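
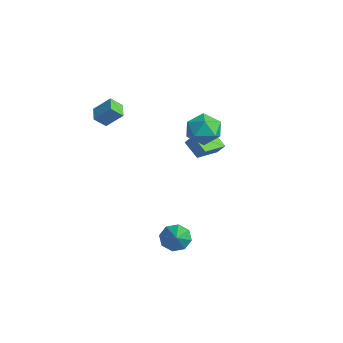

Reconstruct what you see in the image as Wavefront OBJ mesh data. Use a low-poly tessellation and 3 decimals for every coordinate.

v -0.831 1.392 -0.385
v -1.916 1.164 0.367
v -1.471 3.066 -0.8
v -2.556 2.838 -0.048
v -0.444 1.702 0.268
v -1.529 1.474 1.02
v -1.084 3.376 -0.147
v -2.169 3.148 0.605
v 2.174 -1.619 -4.359
v 2.579 -2.025 -5.092
v 3.726 -2.381 -3.081
v 2.814 -1.362 -4.983
v 2.675 -0.85 -4.509
v 2.242 -0.788 -3.947
v 1.77 -1.213 -3.627
v 1.534 -1.876 -3.736
v 1.673 -2.388 -4.21
v 2.106 -2.45 -4.772
v 1.688 1.456 2.87
v 2.371 0.767 3.5
v 0.189 0.493 3.44
v 0.872 -0.196 4.07
v 0.724 0.909 4.377
v 1.651 1.505 4.025
v 0.909 -0.245 2.915
v 1.836 0.351 2.563
v 1.89 -0.284 3.528
v 1.775 0.429 4.431
v 0.785 0.831 2.509
v 0.67 1.544 3.412
v -4.338 -3.463 3.231
v -3.741 -2.652 4.189
v -4.181 -2.775 2.551
v -3.584 -1.964 3.509
v -3.396 -3.896 3.011
v -2.799 -3.085 3.969
v -3.239 -3.208 2.331
v -2.642 -2.397 3.289
f 2 4 1
f 5 2 1
f 1 4 3
f 3 5 1
f 2 8 4
f 6 2 5
f 6 8 2
f 4 8 3
f 7 5 3
f 3 8 7
f 7 6 5
f 8 6 7
f 10 9 12
f 10 12 11
f 12 9 13
f 12 13 11
f 13 9 14
f 13 14 11
f 14 9 15
f 14 15 11
f 15 9 16
f 15 16 11
f 16 9 17
f 16 17 11
f 17 9 18
f 17 18 11
f 18 9 10
f 18 10 11
f 19 30 24
f 19 24 20
f 19 20 26
f 19 26 29
f 19 29 30
f 20 24 28
f 24 30 23
f 30 29 21
f 29 26 25
f 26 20 27
f 22 28 23
f 22 23 21
f 22 21 25
f 22 25 27
f 22 27 28
f 23 28 24
f 21 23 30
f 25 21 29
f 27 25 26
f 28 27 20
f 32 34 31
f 35 32 31
f 31 34 33
f 33 35 31
f 32 38 34
f 36 32 35
f 36 38 32
f 34 38 33
f 37 35 33
f 33 38 37
f 37 36 35
f 38 36 37



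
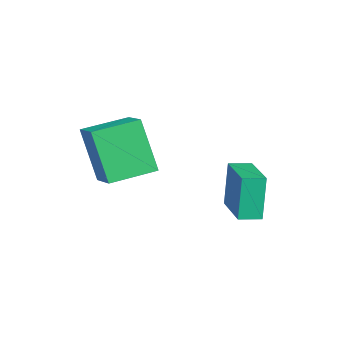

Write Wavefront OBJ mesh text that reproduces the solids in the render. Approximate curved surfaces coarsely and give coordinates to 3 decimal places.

v 2.484 -0.208 2.208
v 2.179 -0.92 4.17
v 3.358 0.58 2.629
v 3.053 -0.132 4.592
v 3.647 -1.368 1.968
v 3.342 -2.08 3.931
v 4.521 -0.58 2.39
v 4.216 -1.292 4.352
v -0.071 1.479 -0.374
v -0.347 1.498 1.365
v -0.519 2.149 -0.452
v -0.795 2.169 1.286
v 1.435 2.511 -0.146
v 1.159 2.531 1.592
v 0.987 3.182 -0.225
v 0.711 3.201 1.514
f 2 4 1
f 5 2 1
f 1 4 3
f 3 5 1
f 2 8 4
f 6 2 5
f 6 8 2
f 4 8 3
f 7 5 3
f 3 8 7
f 7 6 5
f 8 6 7
f 10 12 9
f 13 10 9
f 9 12 11
f 11 13 9
f 10 16 12
f 14 10 13
f 14 16 10
f 12 16 11
f 15 13 11
f 11 16 15
f 15 14 13
f 16 14 15



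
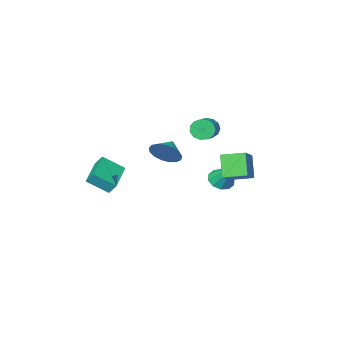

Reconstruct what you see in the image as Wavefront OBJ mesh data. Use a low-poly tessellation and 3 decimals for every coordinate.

v 1.773 0.868 2.751
v 2.407 0.528 3.371
v 1.007 0.312 3.229
v 2.254 0.908 3.569
v 1.991 1.279 3.58
v 1.678 1.555 3.4
v 1.386 1.675 3.072
v 1.183 1.609 2.671
v 1.115 1.374 2.288
v 1.198 1.023 2.011
v 1.412 0.637 1.903
v 1.709 0.303 1.99
v 2.02 0.099 2.251
v 2.275 0.072 2.627
v 2.414 0.227 3.031
v -3.676 -2.341 -1.966
v -3.115 -2.803 -1.587
v -3.724 -1.159 -0.454
v -2.87 -2.45 -1.855
v -2.934 -2.054 -2.166
v -3.281 -1.769 -2.401
v -3.778 -1.702 -2.469
v -4.237 -1.879 -2.345
v -4.481 -2.233 -2.077
v -4.417 -2.628 -1.766
v -4.071 -2.913 -1.531
v -3.573 -2.98 -1.463
v -3.66 0.876 1.295
v -2.782 1.572 1.993
v -3.283 1.7 0.001
v -2.406 2.396 0.699
v -2.654 -0.076 0.981
v -1.777 0.62 1.679
v -2.278 0.748 -0.313
v -1.4 1.444 0.385
v 3.328 -4.252 0.214
v 3.085 -3.837 0.854
v 2.286 -3.559 -0.631
v 2.044 -3.143 0.008
v 4.656 -2.797 -0.228
v 4.414 -2.381 0.411
v 3.615 -2.103 -1.074
v 3.372 -1.688 -0.434
v -2.666 -2.221 2.39
v -2.205 -2.387 1.849
v -1.333 -1.465 2.309
v -1.794 -1.299 2.85
v -2.448 -2.087 1.706
v -1.575 -1.165 2.167
v -2.759 -1.829 1.781
v -1.887 -0.907 2.241
v -3.041 -1.695 2.049
v -2.169 -0.774 2.509
v -3.204 -1.729 2.425
v -2.332 -0.807 2.886
v -3.197 -1.919 2.79
v -2.324 -0.997 3.25
v -3.02 -2.204 3.028
v -2.148 -1.283 3.488
v -2.732 -2.495 3.063
v -1.859 -1.573 3.523
v -2.422 -2.699 2.885
v -1.55 -1.777 3.345
v -2.19 -2.751 2.549
v -1.318 -1.829 3.009
v -2.109 -2.635 2.163
v -1.237 -1.713 2.623
f 2 1 4
f 2 4 3
f 4 1 5
f 4 5 3
f 5 1 6
f 5 6 3
f 6 1 7
f 6 7 3
f 7 1 8
f 7 8 3
f 8 1 9
f 8 9 3
f 9 1 10
f 9 10 3
f 10 1 11
f 10 11 3
f 11 1 12
f 11 12 3
f 12 1 13
f 12 13 3
f 13 1 14
f 13 14 3
f 14 1 15
f 14 15 3
f 15 1 2
f 15 2 3
f 17 16 19
f 17 19 18
f 19 16 20
f 19 20 18
f 20 16 21
f 20 21 18
f 21 16 22
f 21 22 18
f 22 16 23
f 22 23 18
f 23 16 24
f 23 24 18
f 24 16 25
f 24 25 18
f 25 16 26
f 25 26 18
f 26 16 27
f 26 27 18
f 27 16 17
f 27 17 18
f 29 31 28
f 32 29 28
f 28 31 30
f 30 32 28
f 29 35 31
f 33 29 32
f 33 35 29
f 31 35 30
f 34 32 30
f 30 35 34
f 34 33 32
f 35 33 34
f 37 39 36
f 40 37 36
f 36 39 38
f 38 40 36
f 37 43 39
f 41 37 40
f 41 43 37
f 39 43 38
f 42 40 38
f 38 43 42
f 42 41 40
f 43 41 42
f 45 44 48
f 45 48 46
f 46 48 49
f 46 49 47
f 48 44 50
f 48 50 49
f 49 50 51
f 49 51 47
f 50 44 52
f 50 52 51
f 51 52 53
f 51 53 47
f 52 44 54
f 52 54 53
f 53 54 55
f 53 55 47
f 54 44 56
f 54 56 55
f 55 56 57
f 55 57 47
f 56 44 58
f 56 58 57
f 57 58 59
f 57 59 47
f 58 44 60
f 58 60 59
f 59 60 61
f 59 61 47
f 60 44 62
f 60 62 61
f 61 62 63
f 61 63 47
f 62 44 64
f 62 64 63
f 63 64 65
f 63 65 47
f 64 44 66
f 64 66 65
f 65 66 67
f 65 67 47
f 66 44 45
f 66 45 67
f 67 45 46
f 67 46 47



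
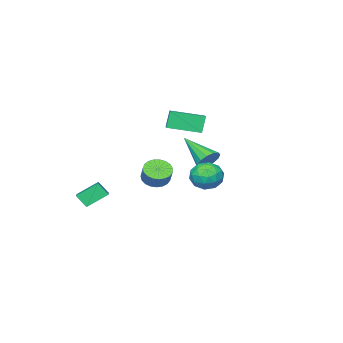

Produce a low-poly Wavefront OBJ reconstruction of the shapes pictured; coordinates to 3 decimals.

v 1.25 4.486 1.61
v 1.901 4.374 2.303
v 0.779 3.026 1.817
v 1.43 2.914 2.51
v 0.678 3.49 2.648
v 0.969 4.392 2.52
v 1.711 3.008 1.6
v 2.002 3.91 1.472
v 2.186 3.461 2.296
v 1.548 3.758 2.944
v 1.132 3.642 1.176
v 0.494 3.939 1.824
v 1.617 4.558 1.938
v 1.063 2.842 2.182
v 0.621 3.18 2.263
v 1.004 3.114 2.67
v 1.069 4.569 2.066
v 1.452 4.503 2.473
v 0.733 3.983 2.676
v 1.228 2.897 1.647
v 1.611 2.831 2.054
v 1.676 4.286 1.45
v 2.059 4.22 1.857
v 1.947 3.417 1.444
v 2.167 3.956 2.341
v 1.89 3.097 2.463
v 2.055 3.153 1.928
v 2.226 3.683 1.853
v 1.792 4.131 2.722
v 1.515 3.272 2.844
v 1.073 3.611 2.925
v 1.244 4.141 2.85
v 1.959 3.594 2.718
v 1.165 4.128 1.276
v 0.888 3.269 1.398
v 1.436 3.259 1.27
v 1.607 3.789 1.195
v 0.79 4.303 1.657
v 0.513 3.444 1.779
v 0.454 3.717 2.267
v 0.625 4.247 2.192
v 0.721 3.806 1.402
v -0.508 2.116 2.236
v -0.041 2.42 2.753
v -0.572 0.264 3.384
v -0.439 2.513 2.881
v -0.859 2.48 2.804
v -1.167 2.331 2.547
v -1.266 2.115 2.191
v -1.125 1.898 1.85
v -0.787 1.751 1.631
v -0.361 1.72 1.605
v 0.019 1.815 1.779
v 0.231 2.005 2.098
v 0.209 2.231 2.462
v -3.62 -1.366 2.649
v -4.013 -1.439 3.759
v -2.86 -0.579 2.97
v -3.253 -0.653 4.081
v -2.307 -2.787 3.019
v -2.7 -2.861 4.13
v -1.547 -2.001 3.341
v -1.94 -2.074 4.451
v -2.33 -3.599 -1.052
v -1.547 -3.64 -1.353
v -1.187 -3.102 -0.489
v -1.97 -3.061 -0.188
v -1.663 -3.341 -1.492
v -1.302 -2.802 -0.628
v -1.894 -3.086 -1.554
v -1.533 -2.548 -0.69
v -2.2 -2.92 -1.529
v -1.84 -2.382 -0.665
v -2.529 -2.872 -1.422
v -2.168 -2.333 -0.558
v -2.824 -2.949 -1.251
v -2.463 -2.411 -0.387
v -3.033 -3.139 -1.046
v -2.672 -2.601 -0.181
v -3.121 -3.408 -0.841
v -2.76 -2.87 0.023
v -3.072 -3.71 -0.673
v -2.711 -3.172 0.191
v -2.895 -3.994 -0.571
v -2.534 -3.455 0.293
v -2.62 -4.208 -0.552
v -2.259 -3.67 0.312
v -2.295 -4.318 -0.619
v -1.935 -3.78 0.245
v -1.977 -4.303 -0.761
v -1.616 -3.765 0.103
v -1.719 -4.167 -0.954
v -1.358 -3.629 -0.09
v -1.567 -3.932 -1.163
v -1.207 -3.394 -0.299
v 2.961 -4.343 -1.035
v 1.958 -3.696 -0.23
v 2.722 -3.795 -1.774
v 1.719 -3.148 -0.968
v 3.761 -3.532 -0.692
v 2.758 -2.885 0.114
v 3.522 -2.984 -1.43
v 2.519 -2.337 -0.625
f 1 38 17
f 38 12 41
f 17 41 6
f 38 41 17
f 1 17 13
f 17 6 18
f 13 18 2
f 17 18 13
f 1 13 22
f 13 2 23
f 22 23 8
f 13 23 22
f 1 22 34
f 22 8 37
f 34 37 11
f 22 37 34
f 1 34 38
f 34 11 42
f 38 42 12
f 34 42 38
f 2 18 29
f 18 6 32
f 29 32 10
f 18 32 29
f 6 41 19
f 41 12 40
f 19 40 5
f 41 40 19
f 12 42 39
f 42 11 35
f 39 35 3
f 42 35 39
f 11 37 36
f 37 8 24
f 36 24 7
f 37 24 36
f 8 23 28
f 23 2 25
f 28 25 9
f 23 25 28
f 4 30 16
f 30 10 31
f 16 31 5
f 30 31 16
f 4 16 14
f 16 5 15
f 14 15 3
f 16 15 14
f 4 14 21
f 14 3 20
f 21 20 7
f 14 20 21
f 4 21 26
f 21 7 27
f 26 27 9
f 21 27 26
f 4 26 30
f 26 9 33
f 30 33 10
f 26 33 30
f 5 31 19
f 31 10 32
f 19 32 6
f 31 32 19
f 3 15 39
f 15 5 40
f 39 40 12
f 15 40 39
f 7 20 36
f 20 3 35
f 36 35 11
f 20 35 36
f 9 27 28
f 27 7 24
f 28 24 8
f 27 24 28
f 10 33 29
f 33 9 25
f 29 25 2
f 33 25 29
f 44 43 46
f 44 46 45
f 46 43 47
f 46 47 45
f 47 43 48
f 47 48 45
f 48 43 49
f 48 49 45
f 49 43 50
f 49 50 45
f 50 43 51
f 50 51 45
f 51 43 52
f 51 52 45
f 52 43 53
f 52 53 45
f 53 43 54
f 53 54 45
f 54 43 55
f 54 55 45
f 55 43 44
f 55 44 45
f 57 59 56
f 60 57 56
f 56 59 58
f 58 60 56
f 57 63 59
f 61 57 60
f 61 63 57
f 59 63 58
f 62 60 58
f 58 63 62
f 62 61 60
f 63 61 62
f 65 64 68
f 65 68 66
f 66 68 69
f 66 69 67
f 68 64 70
f 68 70 69
f 69 70 71
f 69 71 67
f 70 64 72
f 70 72 71
f 71 72 73
f 71 73 67
f 72 64 74
f 72 74 73
f 73 74 75
f 73 75 67
f 74 64 76
f 74 76 75
f 75 76 77
f 75 77 67
f 76 64 78
f 76 78 77
f 77 78 79
f 77 79 67
f 78 64 80
f 78 80 79
f 79 80 81
f 79 81 67
f 80 64 82
f 80 82 81
f 81 82 83
f 81 83 67
f 82 64 84
f 82 84 83
f 83 84 85
f 83 85 67
f 84 64 86
f 84 86 85
f 85 86 87
f 85 87 67
f 86 64 88
f 86 88 87
f 87 88 89
f 87 89 67
f 88 64 90
f 88 90 89
f 89 90 91
f 89 91 67
f 90 64 92
f 90 92 91
f 91 92 93
f 91 93 67
f 92 64 94
f 92 94 93
f 93 94 95
f 93 95 67
f 94 64 65
f 94 65 95
f 95 65 66
f 95 66 67
f 97 99 96
f 100 97 96
f 96 99 98
f 98 100 96
f 97 103 99
f 101 97 100
f 101 103 97
f 99 103 98
f 102 100 98
f 98 103 102
f 102 101 100
f 103 101 102



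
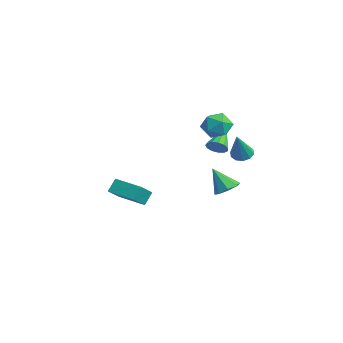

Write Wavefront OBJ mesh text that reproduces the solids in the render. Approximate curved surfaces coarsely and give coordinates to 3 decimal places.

v -2.146 3.104 -1.702
v -1.624 3.35 -1.362
v -3.334 4.156 -0.638
v -1.68 3.583 -1.654
v -1.884 3.663 -1.962
v -2.171 3.566 -2.186
v -2.451 3.323 -2.257
v -2.633 3.01 -2.152
v -2.662 2.727 -1.904
v -2.526 2.563 -1.592
v -2.27 2.572 -1.314
v -1.975 2.749 -1.16
v -1.734 3.039 -1.178
v 1.065 -3.795 -3.067
v 1.786 -4.662 -2.221
v 0.812 -3.286 -2.331
v 1.533 -4.153 -1.484
v 2.427 -2.847 -3.256
v 3.148 -3.714 -2.409
v 2.174 -2.338 -2.519
v 2.895 -3.205 -1.673
v -1.53 3.427 -0.446
v -0.703 2.964 -0.166
v -2.337 2.696 0.726
v -1.51 2.233 1.006
v -1.599 3.209 1.137
v -1.1 3.661 0.412
v -1.94 1.999 0.148
v -1.441 2.451 -0.577
v -0.956 2.082 0.202
v -0.745 2.83 0.813
v -2.295 2.83 -0.253
v -2.084 3.578 0.358
v -0.179 3.792 -1.48
v 0.233 4.32 -1.475
v 0.699 3.088 0.22
v -0.105 4.42 -1.259
v -0.472 4.281 -1.127
v -0.727 3.954 -1.13
v -0.773 3.566 -1.267
v -0.592 3.265 -1.486
v -0.254 3.165 -1.702
v 0.113 3.304 -1.834
v 0.368 3.63 -1.831
v 0.414 4.018 -1.693
v -0.977 3.275 -4.494
v -0.373 3.616 -4.055
v -1.643 2.645 -3.086
v -0.868 3.997 -4.119
v -1.426 3.955 -4.402
v -1.722 3.516 -4.739
v -1.581 2.935 -4.932
v -1.086 2.554 -4.869
v -0.527 2.596 -4.586
v -0.232 3.035 -4.249
f 2 1 4
f 2 4 3
f 4 1 5
f 4 5 3
f 5 1 6
f 5 6 3
f 6 1 7
f 6 7 3
f 7 1 8
f 7 8 3
f 8 1 9
f 8 9 3
f 9 1 10
f 9 10 3
f 10 1 11
f 10 11 3
f 11 1 12
f 11 12 3
f 12 1 13
f 12 13 3
f 13 1 2
f 13 2 3
f 15 17 14
f 18 15 14
f 14 17 16
f 16 18 14
f 15 21 17
f 19 15 18
f 19 21 15
f 17 21 16
f 20 18 16
f 16 21 20
f 20 19 18
f 21 19 20
f 22 33 27
f 22 27 23
f 22 23 29
f 22 29 32
f 22 32 33
f 23 27 31
f 27 33 26
f 33 32 24
f 32 29 28
f 29 23 30
f 25 31 26
f 25 26 24
f 25 24 28
f 25 28 30
f 25 30 31
f 26 31 27
f 24 26 33
f 28 24 32
f 30 28 29
f 31 30 23
f 35 34 37
f 35 37 36
f 37 34 38
f 37 38 36
f 38 34 39
f 38 39 36
f 39 34 40
f 39 40 36
f 40 34 41
f 40 41 36
f 41 34 42
f 41 42 36
f 42 34 43
f 42 43 36
f 43 34 44
f 43 44 36
f 44 34 45
f 44 45 36
f 45 34 35
f 45 35 36
f 47 46 49
f 47 49 48
f 49 46 50
f 49 50 48
f 50 46 51
f 50 51 48
f 51 46 52
f 51 52 48
f 52 46 53
f 52 53 48
f 53 46 54
f 53 54 48
f 54 46 55
f 54 55 48
f 55 46 47
f 55 47 48



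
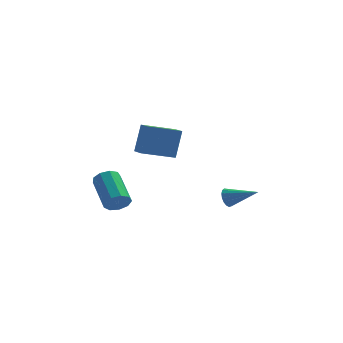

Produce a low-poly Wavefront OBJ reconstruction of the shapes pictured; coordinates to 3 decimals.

v 2.83 -0.021 -1.075
v 3.086 0.202 -1.558
v 4.35 -0.439 -0.465
v 3.075 0.421 -1.381
v 3.008 0.539 -1.133
v 2.9 0.529 -0.872
v 2.777 0.393 -0.658
v 2.665 0.162 -0.539
v 2.592 -0.11 -0.543
v 2.573 -0.362 -0.669
v 2.613 -0.536 -0.888
v 2.703 -0.592 -1.149
v 2.822 -0.517 -1.394
v 2.943 -0.328 -1.566
v 3.038 -0.069 -1.625
v -1.48 0.722 1.477
v -1.209 1.242 3.105
v -1.935 1.737 1.229
v -1.664 2.258 2.856
v 0.164 1.342 1.004
v 0.435 1.863 2.631
v -0.291 2.358 0.755
v -0.02 2.878 2.383
v -2.453 -0.687 -1.396
v -2.246 -0.988 -0.776
v -3.019 0.606 0.256
v -3.227 0.907 -0.364
v -1.887 -0.7 -0.952
v -2.66 0.894 0.081
v -1.793 -0.405 -1.336
v -2.567 1.188 -0.303
v -2.008 -0.243 -1.748
v -2.782 1.35 -0.715
v -2.432 -0.288 -1.995
v -3.205 1.305 -0.963
v -2.865 -0.52 -1.963
v -3.639 1.074 -0.93
v -3.106 -0.829 -1.665
v -3.879 0.764 -0.633
v -3.041 -1.072 -1.241
v -3.815 0.521 -0.209
v -2.701 -1.135 -0.89
v -3.475 0.458 0.142
f 2 1 4
f 2 4 3
f 4 1 5
f 4 5 3
f 5 1 6
f 5 6 3
f 6 1 7
f 6 7 3
f 7 1 8
f 7 8 3
f 8 1 9
f 8 9 3
f 9 1 10
f 9 10 3
f 10 1 11
f 10 11 3
f 11 1 12
f 11 12 3
f 12 1 13
f 12 13 3
f 13 1 14
f 13 14 3
f 14 1 15
f 14 15 3
f 15 1 2
f 15 2 3
f 17 19 16
f 20 17 16
f 16 19 18
f 18 20 16
f 17 23 19
f 21 17 20
f 21 23 17
f 19 23 18
f 22 20 18
f 18 23 22
f 22 21 20
f 23 21 22
f 25 24 28
f 25 28 26
f 26 28 29
f 26 29 27
f 28 24 30
f 28 30 29
f 29 30 31
f 29 31 27
f 30 24 32
f 30 32 31
f 31 32 33
f 31 33 27
f 32 24 34
f 32 34 33
f 33 34 35
f 33 35 27
f 34 24 36
f 34 36 35
f 35 36 37
f 35 37 27
f 36 24 38
f 36 38 37
f 37 38 39
f 37 39 27
f 38 24 40
f 38 40 39
f 39 40 41
f 39 41 27
f 40 24 42
f 40 42 41
f 41 42 43
f 41 43 27
f 42 24 25
f 42 25 43
f 43 25 26
f 43 26 27



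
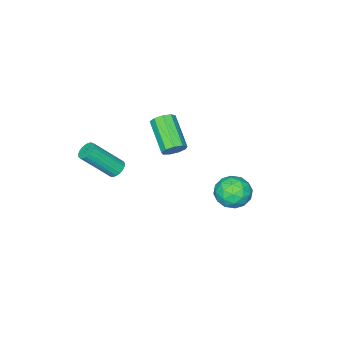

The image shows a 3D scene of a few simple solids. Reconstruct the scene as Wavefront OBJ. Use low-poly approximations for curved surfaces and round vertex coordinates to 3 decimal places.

v 2.347 -2.752 -1.382
v 2.688 -2.914 -1.725
v 3.734 -3.81 -0.261
v 3.393 -3.648 0.082
v 2.769 -2.726 -1.668
v 3.815 -3.623 -0.203
v 2.777 -2.543 -1.561
v 3.822 -3.439 -0.097
v 2.71 -2.396 -1.423
v 3.756 -3.292 0.041
v 2.581 -2.31 -1.279
v 3.626 -3.207 0.185
v 2.411 -2.301 -1.152
v 3.457 -3.198 0.312
v 2.23 -2.37 -1.065
v 3.276 -3.266 0.399
v 2.07 -2.505 -1.033
v 3.115 -3.401 0.431
v 1.957 -2.682 -1.061
v 3.003 -3.579 0.403
v 1.912 -2.872 -1.145
v 2.958 -3.768 0.319
v 1.942 -3.04 -1.27
v 2.988 -3.937 0.195
v 2.042 -3.159 -1.414
v 3.088 -4.056 0.05
v 2.195 -3.208 -1.553
v 3.241 -4.104 -0.089
v 2.374 -3.177 -1.662
v 3.42 -4.074 -0.198
v 2.549 -3.073 -1.723
v 3.594 -3.97 -0.259
v -0.085 2.871 -2.237
v 0.723 2.503 -1.942
v -0.843 1.957 -1.298
v -0.035 1.589 -1.003
v -0.253 2.472 -0.786
v 0.215 3.037 -1.366
v -0.335 1.423 -1.874
v 0.133 1.988 -2.454
v 0.569 1.608 -1.718
v 0.619 2.257 -1.046
v -0.739 2.203 -2.194
v -0.689 2.852 -1.522
v 0.386 2.768 -2.172
v -0.506 1.692 -1.068
v -0.634 2.212 -0.94
v -0.159 1.996 -0.767
v 0.087 3.082 -1.833
v 0.562 2.865 -1.66
v -0.012 2.847 -0.98
v -0.682 1.595 -1.58
v -0.207 1.378 -1.407
v 0.039 2.464 -2.473
v 0.514 2.248 -2.3
v -0.108 1.613 -2.26
v 0.77 2.025 -1.867
v 0.325 1.488 -1.315
v 0.148 1.39 -1.827
v 0.423 1.722 -2.168
v 0.8 2.406 -1.472
v 0.354 1.869 -0.92
v 0.226 2.388 -0.792
v 0.501 2.72 -1.133
v 0.709 1.88 -1.34
v -0.474 2.591 -2.32
v -0.92 2.054 -1.768
v -0.621 1.74 -2.107
v -0.346 2.072 -2.448
v -0.445 2.972 -1.925
v -0.89 2.435 -1.373
v -0.543 2.738 -1.072
v -0.268 3.07 -1.413
v -0.829 2.58 -1.9
v -1.456 -2.695 -2.348
v -0.879 -2.995 -2.351
v -1.647 -4.485 -1.335
v -2.224 -4.185 -1.332
v -0.913 -2.733 -1.993
v -1.681 -4.223 -0.977
v -1.2 -2.454 -1.801
v -1.969 -3.944 -0.785
v -1.608 -2.287 -1.865
v -2.376 -3.777 -0.849
v -1.944 -2.312 -2.155
v -2.712 -3.802 -1.139
v -2.052 -2.515 -2.535
v -2.82 -4.005 -1.519
v -1.881 -2.803 -2.828
v -2.649 -4.293 -1.812
v -1.511 -3.04 -2.896
v -2.279 -4.53 -1.88
v -1.115 -3.116 -2.708
v -1.884 -4.606 -1.692
f 2 1 5
f 2 5 3
f 3 5 6
f 3 6 4
f 5 1 7
f 5 7 6
f 6 7 8
f 6 8 4
f 7 1 9
f 7 9 8
f 8 9 10
f 8 10 4
f 9 1 11
f 9 11 10
f 10 11 12
f 10 12 4
f 11 1 13
f 11 13 12
f 12 13 14
f 12 14 4
f 13 1 15
f 13 15 14
f 14 15 16
f 14 16 4
f 15 1 17
f 15 17 16
f 16 17 18
f 16 18 4
f 17 1 19
f 17 19 18
f 18 19 20
f 18 20 4
f 19 1 21
f 19 21 20
f 20 21 22
f 20 22 4
f 21 1 23
f 21 23 22
f 22 23 24
f 22 24 4
f 23 1 25
f 23 25 24
f 24 25 26
f 24 26 4
f 25 1 27
f 25 27 26
f 26 27 28
f 26 28 4
f 27 1 29
f 27 29 28
f 28 29 30
f 28 30 4
f 29 1 31
f 29 31 30
f 30 31 32
f 30 32 4
f 31 1 2
f 31 2 32
f 32 2 3
f 32 3 4
f 33 70 49
f 70 44 73
f 49 73 38
f 70 73 49
f 33 49 45
f 49 38 50
f 45 50 34
f 49 50 45
f 33 45 54
f 45 34 55
f 54 55 40
f 45 55 54
f 33 54 66
f 54 40 69
f 66 69 43
f 54 69 66
f 33 66 70
f 66 43 74
f 70 74 44
f 66 74 70
f 34 50 61
f 50 38 64
f 61 64 42
f 50 64 61
f 38 73 51
f 73 44 72
f 51 72 37
f 73 72 51
f 44 74 71
f 74 43 67
f 71 67 35
f 74 67 71
f 43 69 68
f 69 40 56
f 68 56 39
f 69 56 68
f 40 55 60
f 55 34 57
f 60 57 41
f 55 57 60
f 36 62 48
f 62 42 63
f 48 63 37
f 62 63 48
f 36 48 46
f 48 37 47
f 46 47 35
f 48 47 46
f 36 46 53
f 46 35 52
f 53 52 39
f 46 52 53
f 36 53 58
f 53 39 59
f 58 59 41
f 53 59 58
f 36 58 62
f 58 41 65
f 62 65 42
f 58 65 62
f 37 63 51
f 63 42 64
f 51 64 38
f 63 64 51
f 35 47 71
f 47 37 72
f 71 72 44
f 47 72 71
f 39 52 68
f 52 35 67
f 68 67 43
f 52 67 68
f 41 59 60
f 59 39 56
f 60 56 40
f 59 56 60
f 42 65 61
f 65 41 57
f 61 57 34
f 65 57 61
f 76 75 79
f 76 79 77
f 77 79 80
f 77 80 78
f 79 75 81
f 79 81 80
f 80 81 82
f 80 82 78
f 81 75 83
f 81 83 82
f 82 83 84
f 82 84 78
f 83 75 85
f 83 85 84
f 84 85 86
f 84 86 78
f 85 75 87
f 85 87 86
f 86 87 88
f 86 88 78
f 87 75 89
f 87 89 88
f 88 89 90
f 88 90 78
f 89 75 91
f 89 91 90
f 90 91 92
f 90 92 78
f 91 75 93
f 91 93 92
f 92 93 94
f 92 94 78
f 93 75 76
f 93 76 94
f 94 76 77
f 94 77 78



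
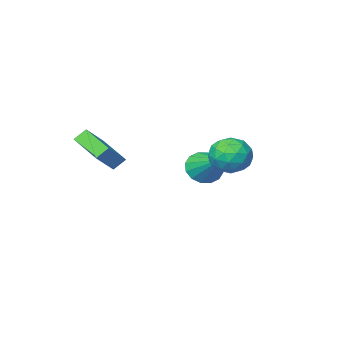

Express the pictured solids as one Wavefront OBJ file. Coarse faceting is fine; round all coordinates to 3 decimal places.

v -1.405 4.468 0.029
v -1.001 4.92 0.977
v -0.359 3 0.283
v 0.045 3.452 1.231
v -1.026 3.111 1.182
v -1.673 4.019 1.025
v 0.313 3.901 0.235
v -0.334 4.809 0.078
v 0.061 4.569 1.104
v -0.767 4.081 1.69
v -0.593 3.839 -0.43
v -1.421 3.351 0.156
v -1.295 4.823 0.481
v -0.065 3.097 0.779
v -0.695 2.897 0.751
v -0.458 3.162 1.308
v -1.69 4.293 0.509
v -1.452 4.559 1.066
v -1.467 3.496 1.187
v 0.092 3.361 0.194
v 0.33 3.627 0.751
v -0.902 4.758 -0.048
v -0.665 5.023 0.509
v 0.107 4.424 0.073
v -0.433 4.882 1.113
v 0.181 4.019 1.262
v 0.339 4.284 0.677
v -0.041 4.817 0.584
v -0.92 4.596 1.457
v -0.305 3.733 1.606
v -0.935 3.533 1.577
v -1.315 4.066 1.485
v -0.296 4.39 1.532
v -1.055 4.187 -0.346
v -0.44 3.324 -0.197
v -0.045 3.854 -0.225
v -0.425 4.387 -0.317
v -1.541 3.901 -0.002
v -0.927 3.038 0.147
v -1.319 3.103 0.676
v -1.699 3.636 0.583
v -1.064 3.53 -0.272
v -1.957 -0.509 -1.877
v -1.482 -0.052 -2.655
v -1.783 1.309 -0.703
v -1.995 0.047 -2.731
v -2.498 -0.004 -2.579
v -2.856 -0.189 -2.238
v -2.973 -0.461 -1.8
v -2.818 -0.745 -1.383
v -2.432 -0.966 -1.098
v -1.919 -1.064 -1.022
v -1.416 -1.014 -1.175
v -1.058 -0.828 -1.515
v -0.941 -0.557 -1.953
v -1.096 -0.272 -2.37
v 3.702 -1.506 0.001
v 3.109 -1.371 0.565
v 3.521 0.391 -0.641
v 2.927 0.525 -0.077
v 4.853 -1.025 1.097
v 4.259 -0.891 1.661
v 4.671 0.871 0.455
v 4.078 1.006 1.019
f 1 38 17
f 38 12 41
f 17 41 6
f 38 41 17
f 1 17 13
f 17 6 18
f 13 18 2
f 17 18 13
f 1 13 22
f 13 2 23
f 22 23 8
f 13 23 22
f 1 22 34
f 22 8 37
f 34 37 11
f 22 37 34
f 1 34 38
f 34 11 42
f 38 42 12
f 34 42 38
f 2 18 29
f 18 6 32
f 29 32 10
f 18 32 29
f 6 41 19
f 41 12 40
f 19 40 5
f 41 40 19
f 12 42 39
f 42 11 35
f 39 35 3
f 42 35 39
f 11 37 36
f 37 8 24
f 36 24 7
f 37 24 36
f 8 23 28
f 23 2 25
f 28 25 9
f 23 25 28
f 4 30 16
f 30 10 31
f 16 31 5
f 30 31 16
f 4 16 14
f 16 5 15
f 14 15 3
f 16 15 14
f 4 14 21
f 14 3 20
f 21 20 7
f 14 20 21
f 4 21 26
f 21 7 27
f 26 27 9
f 21 27 26
f 4 26 30
f 26 9 33
f 30 33 10
f 26 33 30
f 5 31 19
f 31 10 32
f 19 32 6
f 31 32 19
f 3 15 39
f 15 5 40
f 39 40 12
f 15 40 39
f 7 20 36
f 20 3 35
f 36 35 11
f 20 35 36
f 9 27 28
f 27 7 24
f 28 24 8
f 27 24 28
f 10 33 29
f 33 9 25
f 29 25 2
f 33 25 29
f 44 43 46
f 44 46 45
f 46 43 47
f 46 47 45
f 47 43 48
f 47 48 45
f 48 43 49
f 48 49 45
f 49 43 50
f 49 50 45
f 50 43 51
f 50 51 45
f 51 43 52
f 51 52 45
f 52 43 53
f 52 53 45
f 53 43 54
f 53 54 45
f 54 43 55
f 54 55 45
f 55 43 56
f 55 56 45
f 56 43 44
f 56 44 45
f 58 60 57
f 61 58 57
f 57 60 59
f 59 61 57
f 58 64 60
f 62 58 61
f 62 64 58
f 60 64 59
f 63 61 59
f 59 64 63
f 63 62 61
f 64 62 63



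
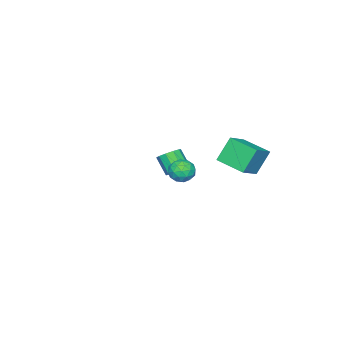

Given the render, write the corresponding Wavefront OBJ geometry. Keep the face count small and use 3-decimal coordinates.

v -3.463 -1.508 -0.969
v -2.972 -1.917 -1.171
v -3.205 -2.66 -0.232
v -3.697 -2.252 -0.031
v -2.809 -1.639 -0.91
v -3.042 -2.382 0.029
v -2.896 -1.311 -0.673
v -3.129 -2.055 0.266
v -3.2 -1.059 -0.548
v -3.433 -1.802 0.391
v -3.605 -0.978 -0.585
v -3.838 -1.722 0.354
v -3.955 -1.1 -0.768
v -4.188 -1.843 0.171
v -4.118 -1.378 -1.029
v -4.351 -2.121 -0.09
v -4.031 -1.705 -1.266
v -4.264 -2.449 -0.327
v -3.727 -1.958 -1.391
v -3.96 -2.701 -0.452
v -3.322 -2.038 -1.354
v -3.555 -2.782 -0.415
v -4.335 1.767 1.897
v -3.094 1.768 2.586
v -4.173 3.383 1.604
v -2.931 3.383 2.293
v -3.609 1.457 0.587
v -2.367 1.457 1.276
v -3.446 3.072 0.294
v -2.205 3.073 0.983
v 2.604 3.409 3.902
v 3.255 3.362 4.104
v 2.825 2.758 3.036
v 3.476 2.711 3.238
v 2.982 2.414 3.605
v 2.845 2.816 4.14
v 3.235 3.304 3
v 3.098 3.706 3.535
v 3.645 3.297 3.546
v 3.489 2.746 3.92
v 2.591 3.374 3.22
v 2.435 2.823 3.594
v 2.91 3.443 4.079
v 3.17 2.677 3.061
v 2.879 2.503 3.277
v 3.262 2.475 3.395
v 2.669 3.122 4.1
v 3.052 3.094 4.219
v 2.891 2.537 3.926
v 3.028 3.026 2.921
v 3.411 2.998 3.04
v 2.818 3.645 3.745
v 3.201 3.617 3.863
v 3.189 3.583 3.214
v 3.522 3.376 3.87
v 3.652 2.994 3.361
v 3.51 3.343 3.221
v 3.43 3.579 3.536
v 3.43 3.053 4.09
v 3.56 2.67 3.581
v 3.27 2.496 3.796
v 3.189 2.732 4.111
v 3.659 3.015 3.762
v 2.52 3.45 3.559
v 2.65 3.067 3.05
v 2.891 3.388 3.029
v 2.81 3.624 3.344
v 2.428 3.126 3.779
v 2.558 2.744 3.27
v 2.65 2.541 3.604
v 2.57 2.777 3.919
v 2.421 3.105 3.378
f 2 1 5
f 2 5 3
f 3 5 6
f 3 6 4
f 5 1 7
f 5 7 6
f 6 7 8
f 6 8 4
f 7 1 9
f 7 9 8
f 8 9 10
f 8 10 4
f 9 1 11
f 9 11 10
f 10 11 12
f 10 12 4
f 11 1 13
f 11 13 12
f 12 13 14
f 12 14 4
f 13 1 15
f 13 15 14
f 14 15 16
f 14 16 4
f 15 1 17
f 15 17 16
f 16 17 18
f 16 18 4
f 17 1 19
f 17 19 18
f 18 19 20
f 18 20 4
f 19 1 21
f 19 21 20
f 20 21 22
f 20 22 4
f 21 1 2
f 21 2 22
f 22 2 3
f 22 3 4
f 24 26 23
f 27 24 23
f 23 26 25
f 25 27 23
f 24 30 26
f 28 24 27
f 28 30 24
f 26 30 25
f 29 27 25
f 25 30 29
f 29 28 27
f 30 28 29
f 31 68 47
f 68 42 71
f 47 71 36
f 68 71 47
f 31 47 43
f 47 36 48
f 43 48 32
f 47 48 43
f 31 43 52
f 43 32 53
f 52 53 38
f 43 53 52
f 31 52 64
f 52 38 67
f 64 67 41
f 52 67 64
f 31 64 68
f 64 41 72
f 68 72 42
f 64 72 68
f 32 48 59
f 48 36 62
f 59 62 40
f 48 62 59
f 36 71 49
f 71 42 70
f 49 70 35
f 71 70 49
f 42 72 69
f 72 41 65
f 69 65 33
f 72 65 69
f 41 67 66
f 67 38 54
f 66 54 37
f 67 54 66
f 38 53 58
f 53 32 55
f 58 55 39
f 53 55 58
f 34 60 46
f 60 40 61
f 46 61 35
f 60 61 46
f 34 46 44
f 46 35 45
f 44 45 33
f 46 45 44
f 34 44 51
f 44 33 50
f 51 50 37
f 44 50 51
f 34 51 56
f 51 37 57
f 56 57 39
f 51 57 56
f 34 56 60
f 56 39 63
f 60 63 40
f 56 63 60
f 35 61 49
f 61 40 62
f 49 62 36
f 61 62 49
f 33 45 69
f 45 35 70
f 69 70 42
f 45 70 69
f 37 50 66
f 50 33 65
f 66 65 41
f 50 65 66
f 39 57 58
f 57 37 54
f 58 54 38
f 57 54 58
f 40 63 59
f 63 39 55
f 59 55 32
f 63 55 59



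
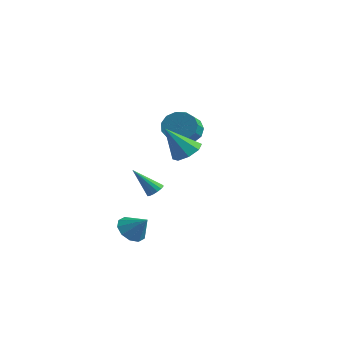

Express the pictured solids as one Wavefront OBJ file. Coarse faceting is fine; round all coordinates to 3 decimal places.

v 3.691 -2.632 2.238
v 4.366 -3.257 2.212
v 2.929 -3.528 3.942
v 4.54 -2.688 2.589
v 4.217 -2.087 2.761
v 3.586 -1.805 2.627
v 3.017 -2.007 2.265
v 2.842 -2.576 1.888
v 3.166 -3.177 1.716
v 3.797 -3.459 1.85
v -1.995 3.618 0.819
v -1.252 3.497 0.059
v -0.702 2.34 0.781
v -1.445 2.462 1.541
v -1.014 3.867 0.471
v -0.464 2.711 1.193
v -1.088 4.158 0.994
v -0.538 3.002 1.716
v -1.45 4.278 1.461
v -0.9 3.122 2.183
v -1.985 4.189 1.724
v -1.435 3.032 2.446
v -2.523 3.918 1.7
v -1.973 2.761 2.422
v -2.893 3.552 1.396
v -2.344 2.395 2.119
v -2.979 3.207 0.909
v -2.429 2.051 1.631
v -2.751 2.993 0.393
v -2.202 1.836 1.116
v -2.284 2.977 0.013
v -1.735 1.821 0.735
v -1.725 3.165 -0.112
v -1.175 2.009 0.61
v -0.01 -1.049 -2.049
v 0.472 -1.113 -1.751
v -1.03 -1.771 -0.551
v 0.376 -0.842 -1.686
v 0.178 -0.626 -1.717
v -0.072 -0.524 -1.837
v -0.304 -0.562 -2.014
v -0.458 -0.732 -2.201
v -0.492 -0.986 -2.346
v -0.397 -1.257 -2.412
v -0.198 -1.473 -2.381
v 0.051 -1.575 -2.26
v 0.284 -1.536 -2.083
v 0.438 -1.367 -1.897
v 0.848 -3.861 -3.829
v 1.5 -4.023 -4.502
v 1.872 -3.719 -2.871
v 1.4 -3.444 -4.481
v 1.089 -3.025 -4.211
v 0.687 -2.925 -3.796
v 0.346 -3.183 -3.393
v 0.196 -3.699 -3.157
v 0.296 -4.278 -3.178
v 0.606 -4.697 -3.448
v 1.009 -4.797 -3.863
v 1.35 -4.539 -4.266
f 2 1 4
f 2 4 3
f 4 1 5
f 4 5 3
f 5 1 6
f 5 6 3
f 6 1 7
f 6 7 3
f 7 1 8
f 7 8 3
f 8 1 9
f 8 9 3
f 9 1 10
f 9 10 3
f 10 1 2
f 10 2 3
f 12 11 15
f 12 15 13
f 13 15 16
f 13 16 14
f 15 11 17
f 15 17 16
f 16 17 18
f 16 18 14
f 17 11 19
f 17 19 18
f 18 19 20
f 18 20 14
f 19 11 21
f 19 21 20
f 20 21 22
f 20 22 14
f 21 11 23
f 21 23 22
f 22 23 24
f 22 24 14
f 23 11 25
f 23 25 24
f 24 25 26
f 24 26 14
f 25 11 27
f 25 27 26
f 26 27 28
f 26 28 14
f 27 11 29
f 27 29 28
f 28 29 30
f 28 30 14
f 29 11 31
f 29 31 30
f 30 31 32
f 30 32 14
f 31 11 33
f 31 33 32
f 32 33 34
f 32 34 14
f 33 11 12
f 33 12 34
f 34 12 13
f 34 13 14
f 36 35 38
f 36 38 37
f 38 35 39
f 38 39 37
f 39 35 40
f 39 40 37
f 40 35 41
f 40 41 37
f 41 35 42
f 41 42 37
f 42 35 43
f 42 43 37
f 43 35 44
f 43 44 37
f 44 35 45
f 44 45 37
f 45 35 46
f 45 46 37
f 46 35 47
f 46 47 37
f 47 35 48
f 47 48 37
f 48 35 36
f 48 36 37
f 50 49 52
f 50 52 51
f 52 49 53
f 52 53 51
f 53 49 54
f 53 54 51
f 54 49 55
f 54 55 51
f 55 49 56
f 55 56 51
f 56 49 57
f 56 57 51
f 57 49 58
f 57 58 51
f 58 49 59
f 58 59 51
f 59 49 60
f 59 60 51
f 60 49 50
f 60 50 51



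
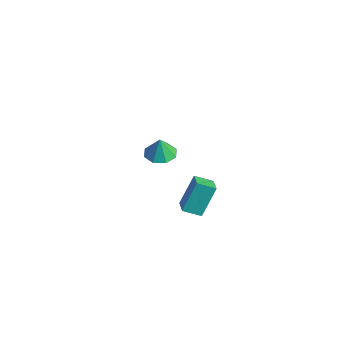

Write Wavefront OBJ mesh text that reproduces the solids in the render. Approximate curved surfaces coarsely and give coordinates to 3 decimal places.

v -3.054 -0.193 -1.423
v -2.602 -0.944 -1.496
v -2.986 -0.267 -0.237
v -2.201 -0.403 -1.484
v -2.3 0.261 -1.437
v -2.84 0.66 -1.381
v -3.505 0.559 -1.35
v -3.906 0.018 -1.361
v -3.807 -0.647 -1.409
v -3.267 -1.045 -1.465
v 3.806 -3.51 1.111
v 3.719 -2.618 2.672
v 2.989 -3.11 0.838
v 2.901 -2.218 2.399
v 4.319 -2.742 0.701
v 4.231 -1.85 2.262
v 3.501 -2.342 0.428
v 3.414 -1.45 1.989
f 2 1 4
f 2 4 3
f 4 1 5
f 4 5 3
f 5 1 6
f 5 6 3
f 6 1 7
f 6 7 3
f 7 1 8
f 7 8 3
f 8 1 9
f 8 9 3
f 9 1 10
f 9 10 3
f 10 1 2
f 10 2 3
f 12 14 11
f 15 12 11
f 11 14 13
f 13 15 11
f 12 18 14
f 16 12 15
f 16 18 12
f 14 18 13
f 17 15 13
f 13 18 17
f 17 16 15
f 18 16 17



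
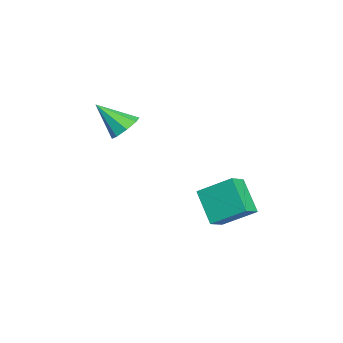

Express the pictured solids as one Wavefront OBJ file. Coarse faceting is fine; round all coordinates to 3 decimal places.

v -1.437 2.786 -3.533
v -0.556 2.393 -3.095
v -1.242 4.416 -2.461
v -0.36 4.022 -2.023
v -0.34 3.618 -4.997
v 0.542 3.224 -4.559
v -0.144 5.247 -3.925
v 0.737 4.854 -3.487
v -0.753 -0.896 0.543
v 0.032 -0.666 0.81
v -0.807 -2.284 1.897
v -0.446 -0.341 1.125
v -1.104 -0.341 1.099
v -1.556 -0.665 0.748
v -1.538 -1.125 0.277
v -1.06 -1.45 -0.038
v -0.402 -1.451 -0.012
v 0.05 -1.126 0.339
f 2 4 1
f 5 2 1
f 1 4 3
f 3 5 1
f 2 8 4
f 6 2 5
f 6 8 2
f 4 8 3
f 7 5 3
f 3 8 7
f 7 6 5
f 8 6 7
f 10 9 12
f 10 12 11
f 12 9 13
f 12 13 11
f 13 9 14
f 13 14 11
f 14 9 15
f 14 15 11
f 15 9 16
f 15 16 11
f 16 9 17
f 16 17 11
f 17 9 18
f 17 18 11
f 18 9 10
f 18 10 11



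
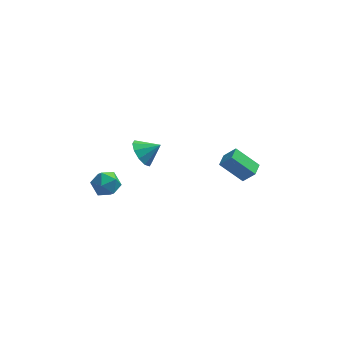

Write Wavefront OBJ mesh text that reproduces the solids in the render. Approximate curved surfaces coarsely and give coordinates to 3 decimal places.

v -1.573 1.013 1.299
v -1.133 0.355 0.72
v -0.507 1.107 2.001
v -1.03 0.905 0.49
v -1.134 1.497 0.568
v -1.405 1.904 0.925
v -1.741 1.97 1.425
v -2.012 1.671 1.877
v -2.116 1.121 2.107
v -2.012 0.529 2.029
v -1.74 0.122 1.672
v -1.405 0.056 1.172
v 2.8 -0.62 1.856
v 3.479 -0.838 2.734
v 3.066 0.229 1.861
v 3.744 0.012 2.738
v 4.136 -1.032 0.722
v 4.814 -1.249 1.599
v 4.401 -0.182 0.726
v 5.08 -0.4 1.604
v -3.261 -2.41 2.099
v -2.627 -3.011 2.404
v -4.333 -3.189 2.796
v -3.699 -3.79 3.101
v -3.714 -2.925 3.43
v -3.051 -2.444 3
v -3.909 -3.756 2.2
v -3.246 -3.275 1.77
v -3.027 -3.843 2.467
v -2.907 -3.329 3.227
v -4.053 -2.871 1.973
v -3.933 -2.357 2.733
f 2 1 4
f 2 4 3
f 4 1 5
f 4 5 3
f 5 1 6
f 5 6 3
f 6 1 7
f 6 7 3
f 7 1 8
f 7 8 3
f 8 1 9
f 8 9 3
f 9 1 10
f 9 10 3
f 10 1 11
f 10 11 3
f 11 1 12
f 11 12 3
f 12 1 2
f 12 2 3
f 14 16 13
f 17 14 13
f 13 16 15
f 15 17 13
f 14 20 16
f 18 14 17
f 18 20 14
f 16 20 15
f 19 17 15
f 15 20 19
f 19 18 17
f 20 18 19
f 21 32 26
f 21 26 22
f 21 22 28
f 21 28 31
f 21 31 32
f 22 26 30
f 26 32 25
f 32 31 23
f 31 28 27
f 28 22 29
f 24 30 25
f 24 25 23
f 24 23 27
f 24 27 29
f 24 29 30
f 25 30 26
f 23 25 32
f 27 23 31
f 29 27 28
f 30 29 22



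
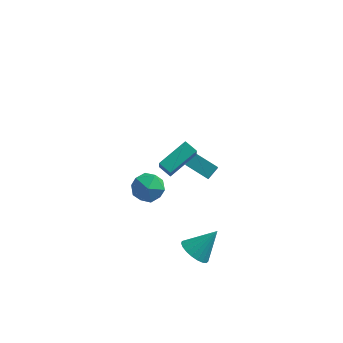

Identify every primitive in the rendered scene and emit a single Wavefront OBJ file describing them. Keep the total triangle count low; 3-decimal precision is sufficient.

v -1.814 2.41 -3.1
v -0.688 2.275 -3.486
v -2.172 0.545 -3.494
v -1.046 0.41 -3.88
v -1.262 0.591 -2.715
v -1.041 1.744 -2.472
v -1.819 1.076 -4.508
v -1.598 2.229 -4.265
v -0.69 1.451 -4.357
v -0.346 1.151 -3.248
v -2.514 1.669 -3.732
v -2.17 1.369 -2.623
v 0.855 -3.157 2.837
v 0.989 -3.792 3.858
v 0.128 -2.755 3.183
v 0.262 -3.39 4.204
v 2.058 -1.65 3.616
v 2.192 -2.285 4.637
v 1.331 -1.248 3.962
v 1.465 -1.883 4.983
v 0.521 3.112 -2.509
v 0.999 3.807 -1.936
v 0.31 4.475 -3.985
v 0.788 5.17 -3.412
v 2.012 2.63 -3.168
v 2.49 3.325 -2.595
v 1.801 3.993 -4.644
v 2.279 4.688 -4.071
v 2.378 -3.712 -3.659
v 3.111 -3.556 -4.351
v 3.542 -2.888 -2.241
v 2.887 -3.196 -4.376
v 2.576 -2.926 -4.278
v 2.23 -2.791 -4.072
v 1.91 -2.816 -3.795
v 1.671 -2.996 -3.494
v 1.554 -3.299 -3.222
v 1.58 -3.674 -3.025
v 1.744 -4.055 -2.938
v 2.017 -4.377 -2.975
v 2.353 -4.584 -3.131
v 2.693 -4.64 -3.377
v 2.979 -4.536 -3.673
v 3.161 -4.289 -3.966
v 3.208 -3.942 -4.206
f 1 12 6
f 1 6 2
f 1 2 8
f 1 8 11
f 1 11 12
f 2 6 10
f 6 12 5
f 12 11 3
f 11 8 7
f 8 2 9
f 4 10 5
f 4 5 3
f 4 3 7
f 4 7 9
f 4 9 10
f 5 10 6
f 3 5 12
f 7 3 11
f 9 7 8
f 10 9 2
f 14 16 13
f 17 14 13
f 13 16 15
f 15 17 13
f 14 20 16
f 18 14 17
f 18 20 14
f 16 20 15
f 19 17 15
f 15 20 19
f 19 18 17
f 20 18 19
f 22 24 21
f 25 22 21
f 21 24 23
f 23 25 21
f 22 28 24
f 26 22 25
f 26 28 22
f 24 28 23
f 27 25 23
f 23 28 27
f 27 26 25
f 28 26 27
f 30 29 32
f 30 32 31
f 32 29 33
f 32 33 31
f 33 29 34
f 33 34 31
f 34 29 35
f 34 35 31
f 35 29 36
f 35 36 31
f 36 29 37
f 36 37 31
f 37 29 38
f 37 38 31
f 38 29 39
f 38 39 31
f 39 29 40
f 39 40 31
f 40 29 41
f 40 41 31
f 41 29 42
f 41 42 31
f 42 29 43
f 42 43 31
f 43 29 44
f 43 44 31
f 44 29 45
f 44 45 31
f 45 29 30
f 45 30 31



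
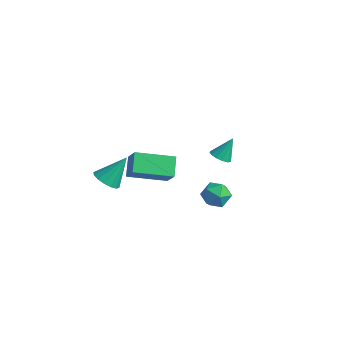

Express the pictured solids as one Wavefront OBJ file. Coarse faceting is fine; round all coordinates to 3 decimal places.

v -1.757 -3.692 0.853
v -1.439 -3.161 0.345
v -1.403 -2.608 2.207
v -1.84 -3.06 0.369
v -2.219 -3.128 0.523
v -2.474 -3.347 0.765
v -2.536 -3.659 1.03
v -2.39 -3.979 1.248
v -2.074 -4.222 1.36
v -1.673 -4.323 1.336
v -1.295 -4.255 1.183
v -1.04 -4.036 0.941
v -0.977 -3.724 0.675
v -1.124 -3.404 0.457
v 0.906 2.172 -1.489
v 1.222 1.863 -2.254
v 0.818 0.837 -0.986
v 1.134 0.528 -1.751
v 1.659 0.989 -1.211
v 1.713 1.814 -1.522
v 0.327 0.886 -1.718
v 0.381 1.711 -2.029
v 0.864 1.068 -2.396
v 1.687 1.132 -2.082
v 0.353 1.568 -1.158
v 1.176 1.632 -0.844
v -0.198 2.867 -0.13
v 0.302 2.501 0.03
v -0.022 3.613 1.03
v 0.434 2.773 -0.165
v 0.366 3.076 -0.349
v 0.119 3.312 -0.464
v -0.229 3.407 -0.472
v -0.567 3.331 -0.372
v -0.787 3.107 -0.195
v -0.821 2.807 0.003
v -0.657 2.527 0.158
v -0.347 2.354 0.223
v 0.011 2.344 0.175
v 0.64 -4.516 3.067
v 0.03 -3.803 3.798
v 1.883 -2.939 2.566
v 1.273 -2.226 3.297
v 1.487 -4.854 4.103
v 0.877 -4.141 4.834
v 2.73 -3.277 3.602
v 2.12 -2.564 4.333
f 2 1 4
f 2 4 3
f 4 1 5
f 4 5 3
f 5 1 6
f 5 6 3
f 6 1 7
f 6 7 3
f 7 1 8
f 7 8 3
f 8 1 9
f 8 9 3
f 9 1 10
f 9 10 3
f 10 1 11
f 10 11 3
f 11 1 12
f 11 12 3
f 12 1 13
f 12 13 3
f 13 1 14
f 13 14 3
f 14 1 2
f 14 2 3
f 15 26 20
f 15 20 16
f 15 16 22
f 15 22 25
f 15 25 26
f 16 20 24
f 20 26 19
f 26 25 17
f 25 22 21
f 22 16 23
f 18 24 19
f 18 19 17
f 18 17 21
f 18 21 23
f 18 23 24
f 19 24 20
f 17 19 26
f 21 17 25
f 23 21 22
f 24 23 16
f 28 27 30
f 28 30 29
f 30 27 31
f 30 31 29
f 31 27 32
f 31 32 29
f 32 27 33
f 32 33 29
f 33 27 34
f 33 34 29
f 34 27 35
f 34 35 29
f 35 27 36
f 35 36 29
f 36 27 37
f 36 37 29
f 37 27 38
f 37 38 29
f 38 27 39
f 38 39 29
f 39 27 28
f 39 28 29
f 41 43 40
f 44 41 40
f 40 43 42
f 42 44 40
f 41 47 43
f 45 41 44
f 45 47 41
f 43 47 42
f 46 44 42
f 42 47 46
f 46 45 44
f 47 45 46



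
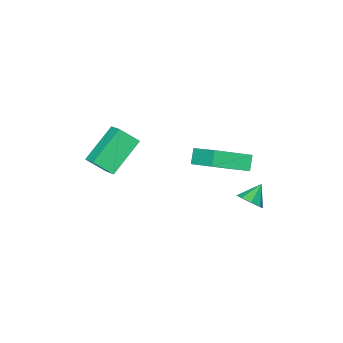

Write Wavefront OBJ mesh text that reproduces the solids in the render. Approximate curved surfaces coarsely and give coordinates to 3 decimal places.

v -3.557 4.01 -3.347
v -3.139 3.999 -2.849
v -4.343 3.77 -2.693
v -3.337 4.449 -2.921
v -3.664 4.643 -3.242
v -3.928 4.466 -3.625
v -3.975 4.022 -3.845
v -3.777 3.571 -3.773
v -3.45 3.378 -3.452
v -3.186 3.555 -3.069
v 0.272 -1.596 -3.654
v -1.38 -2.06 -2.479
v 0.428 -0.657 -3.063
v -1.224 -1.122 -1.888
v 0.964 -2.178 -2.912
v -0.688 -2.643 -1.737
v 1.12 -1.24 -2.321
v -0.532 -1.704 -1.146
v -4.612 1.035 -2.773
v -4.538 2.765 -1.551
v -4.206 1.441 -3.372
v -4.132 3.171 -2.15
v -3.008 0.469 -2.07
v -2.934 2.199 -0.848
v -2.602 0.875 -2.669
v -2.528 2.605 -1.447
f 2 1 4
f 2 4 3
f 4 1 5
f 4 5 3
f 5 1 6
f 5 6 3
f 6 1 7
f 6 7 3
f 7 1 8
f 7 8 3
f 8 1 9
f 8 9 3
f 9 1 10
f 9 10 3
f 10 1 2
f 10 2 3
f 12 14 11
f 15 12 11
f 11 14 13
f 13 15 11
f 12 18 14
f 16 12 15
f 16 18 12
f 14 18 13
f 17 15 13
f 13 18 17
f 17 16 15
f 18 16 17
f 20 22 19
f 23 20 19
f 19 22 21
f 21 23 19
f 20 26 22
f 24 20 23
f 24 26 20
f 22 26 21
f 25 23 21
f 21 26 25
f 25 24 23
f 26 24 25



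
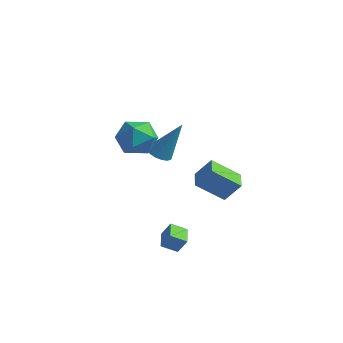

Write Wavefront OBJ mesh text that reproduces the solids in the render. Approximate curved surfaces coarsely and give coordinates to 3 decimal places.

v -0.106 2.453 -1.641
v 0.512 2.848 -0.703
v -0.82 3.252 -1.507
v -0.202 3.647 -0.57
v 0.782 3.413 -2.63
v 1.4 3.808 -1.693
v 0.068 4.212 -2.497
v 0.686 4.607 -1.559
v 1.449 -1.461 -3.206
v 1.84 -1.307 -2.502
v 0.817 -0.738 -3.014
v 1.208 -0.583 -2.31
v 1.932 -0.937 -3.59
v 2.323 -0.782 -2.886
v 1.3 -0.213 -3.398
v 1.691 -0.059 -2.694
v -1.855 2.058 -0.082
v -1.355 1.675 -0.197
v -1.005 2.622 1.742
v -1.271 1.943 -0.319
v -1.322 2.238 -0.386
v -1.494 2.491 -0.384
v -1.749 2.645 -0.313
v -2.028 2.664 -0.189
v -2.268 2.545 -0.04
v -2.413 2.313 0.099
v -2.43 2.024 0.197
v -2.316 1.742 0.231
v -2.095 1.532 0.193
v -1.82 1.443 0.092
v -1.553 1.494 -0.048
v 0.555 -0.618 2.615
v 1.033 -1.395 3.046
v -0.813 -1.505 2.534
v -0.335 -2.282 2.965
v -0.534 -1.451 3.502
v 0.312 -0.902 3.552
v -0.092 -1.998 2.028
v 0.754 -1.449 2.078
v 0.634 -2.248 2.684
v 0.36 -1.91 3.595
v -0.14 -0.99 1.985
v -0.414 -0.652 2.896
f 2 4 1
f 5 2 1
f 1 4 3
f 3 5 1
f 2 8 4
f 6 2 5
f 6 8 2
f 4 8 3
f 7 5 3
f 3 8 7
f 7 6 5
f 8 6 7
f 10 12 9
f 13 10 9
f 9 12 11
f 11 13 9
f 10 16 12
f 14 10 13
f 14 16 10
f 12 16 11
f 15 13 11
f 11 16 15
f 15 14 13
f 16 14 15
f 18 17 20
f 18 20 19
f 20 17 21
f 20 21 19
f 21 17 22
f 21 22 19
f 22 17 23
f 22 23 19
f 23 17 24
f 23 24 19
f 24 17 25
f 24 25 19
f 25 17 26
f 25 26 19
f 26 17 27
f 26 27 19
f 27 17 28
f 27 28 19
f 28 17 29
f 28 29 19
f 29 17 30
f 29 30 19
f 30 17 31
f 30 31 19
f 31 17 18
f 31 18 19
f 32 43 37
f 32 37 33
f 32 33 39
f 32 39 42
f 32 42 43
f 33 37 41
f 37 43 36
f 43 42 34
f 42 39 38
f 39 33 40
f 35 41 36
f 35 36 34
f 35 34 38
f 35 38 40
f 35 40 41
f 36 41 37
f 34 36 43
f 38 34 42
f 40 38 39
f 41 40 33



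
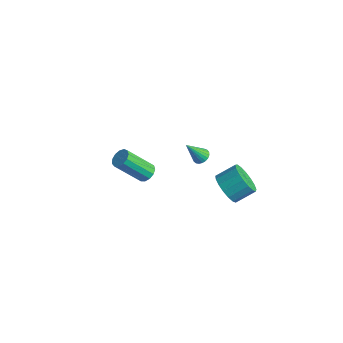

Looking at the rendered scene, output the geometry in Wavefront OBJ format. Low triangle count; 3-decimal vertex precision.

v 2.758 3.31 -4.085
v 3.63 3.218 -4.586
v 4.134 4.237 -3.896
v 3.262 4.33 -3.395
v 3.374 3.527 -4.855
v 3.878 4.546 -4.166
v 2.977 3.786 -4.948
v 3.481 4.805 -4.259
v 2.529 3.937 -4.844
v 3.034 4.956 -4.154
v 2.134 3.944 -4.565
v 2.639 4.963 -3.875
v 1.882 3.806 -4.176
v 2.387 4.825 -3.487
v 1.831 3.554 -3.767
v 2.335 4.573 -3.077
v 1.991 3.247 -3.43
v 2.496 4.266 -2.74
v 2.328 2.954 -3.243
v 2.832 3.973 -2.554
v 2.763 2.743 -3.249
v 3.267 3.762 -2.56
v 3.196 2.662 -3.447
v 3.701 3.681 -2.757
v 3.53 2.729 -3.79
v 4.034 3.748 -3.101
v 3.686 2.93 -4.201
v 4.191 3.949 -3.512
v -0.112 4.179 -3.971
v 0.17 3.749 -4.136
v -0.528 3.401 -2.649
v 0.324 3.865 -4.019
v 0.402 4.035 -3.895
v 0.392 4.229 -3.784
v 0.294 4.415 -3.705
v 0.126 4.561 -3.672
v -0.084 4.64 -3.691
v -0.298 4.64 -3.759
v -0.48 4.56 -3.863
v -0.598 4.414 -3.986
v -0.633 4.228 -4.106
v -0.577 4.033 -4.203
v -0.441 3.864 -4.26
v -0.249 3.749 -4.268
v -0.032 3.708 -4.223
v 2.687 -2.404 1.78
v 3.191 -2.392 2.066
v 2.378 -3.463 3.546
v 1.873 -3.476 3.26
v 3.023 -2.129 2.164
v 2.21 -3.2 3.644
v 2.748 -1.954 2.14
v 1.935 -3.025 3.62
v 2.454 -1.922 2.001
v 1.641 -2.993 3.482
v 2.233 -2.043 1.793
v 1.42 -3.114 3.273
v 2.157 -2.279 1.58
v 1.344 -3.35 3.06
v 2.249 -2.554 1.431
v 1.435 -3.626 2.911
v 2.479 -2.783 1.392
v 1.666 -3.854 2.872
v 2.776 -2.891 1.477
v 1.963 -3.962 2.957
v 3.044 -2.845 1.658
v 2.231 -3.916 3.138
v 3.199 -2.659 1.877
v 2.386 -3.73 3.358
f 2 1 5
f 2 5 3
f 3 5 6
f 3 6 4
f 5 1 7
f 5 7 6
f 6 7 8
f 6 8 4
f 7 1 9
f 7 9 8
f 8 9 10
f 8 10 4
f 9 1 11
f 9 11 10
f 10 11 12
f 10 12 4
f 11 1 13
f 11 13 12
f 12 13 14
f 12 14 4
f 13 1 15
f 13 15 14
f 14 15 16
f 14 16 4
f 15 1 17
f 15 17 16
f 16 17 18
f 16 18 4
f 17 1 19
f 17 19 18
f 18 19 20
f 18 20 4
f 19 1 21
f 19 21 20
f 20 21 22
f 20 22 4
f 21 1 23
f 21 23 22
f 22 23 24
f 22 24 4
f 23 1 25
f 23 25 24
f 24 25 26
f 24 26 4
f 25 1 27
f 25 27 26
f 26 27 28
f 26 28 4
f 27 1 2
f 27 2 28
f 28 2 3
f 28 3 4
f 30 29 32
f 30 32 31
f 32 29 33
f 32 33 31
f 33 29 34
f 33 34 31
f 34 29 35
f 34 35 31
f 35 29 36
f 35 36 31
f 36 29 37
f 36 37 31
f 37 29 38
f 37 38 31
f 38 29 39
f 38 39 31
f 39 29 40
f 39 40 31
f 40 29 41
f 40 41 31
f 41 29 42
f 41 42 31
f 42 29 43
f 42 43 31
f 43 29 44
f 43 44 31
f 44 29 45
f 44 45 31
f 45 29 30
f 45 30 31
f 47 46 50
f 47 50 48
f 48 50 51
f 48 51 49
f 50 46 52
f 50 52 51
f 51 52 53
f 51 53 49
f 52 46 54
f 52 54 53
f 53 54 55
f 53 55 49
f 54 46 56
f 54 56 55
f 55 56 57
f 55 57 49
f 56 46 58
f 56 58 57
f 57 58 59
f 57 59 49
f 58 46 60
f 58 60 59
f 59 60 61
f 59 61 49
f 60 46 62
f 60 62 61
f 61 62 63
f 61 63 49
f 62 46 64
f 62 64 63
f 63 64 65
f 63 65 49
f 64 46 66
f 64 66 65
f 65 66 67
f 65 67 49
f 66 46 68
f 66 68 67
f 67 68 69
f 67 69 49
f 68 46 47
f 68 47 69
f 69 47 48
f 69 48 49



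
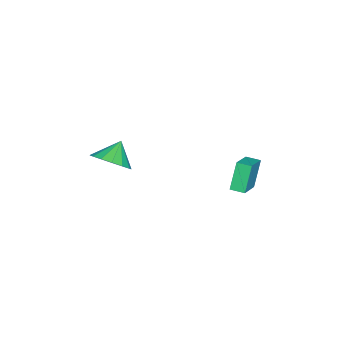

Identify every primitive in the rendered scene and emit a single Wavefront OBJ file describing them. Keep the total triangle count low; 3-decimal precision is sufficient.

v 3.47 -1.134 3.053
v 4.195 -0.698 3.724
v 2.53 -1.006 3.987
v 3.977 -0.265 3.446
v 3.623 -0.065 3.062
v 3.228 -0.151 2.676
v 2.897 -0.501 2.391
v 2.72 -1.02 2.284
v 2.744 -1.57 2.383
v 2.962 -2.003 2.661
v 3.316 -2.203 3.045
v 3.711 -2.116 3.431
v 4.042 -1.767 3.716
v 4.219 -1.247 3.823
v -3.26 2.803 -2.393
v -4.01 2.848 -0.823
v -3.296 3.611 -2.433
v -4.045 3.656 -0.863
v -1.755 2.904 -1.677
v -2.504 2.949 -0.107
v -1.79 3.712 -1.717
v -2.54 3.757 -0.147
f 2 1 4
f 2 4 3
f 4 1 5
f 4 5 3
f 5 1 6
f 5 6 3
f 6 1 7
f 6 7 3
f 7 1 8
f 7 8 3
f 8 1 9
f 8 9 3
f 9 1 10
f 9 10 3
f 10 1 11
f 10 11 3
f 11 1 12
f 11 12 3
f 12 1 13
f 12 13 3
f 13 1 14
f 13 14 3
f 14 1 2
f 14 2 3
f 16 18 15
f 19 16 15
f 15 18 17
f 17 19 15
f 16 22 18
f 20 16 19
f 20 22 16
f 18 22 17
f 21 19 17
f 17 22 21
f 21 20 19
f 22 20 21



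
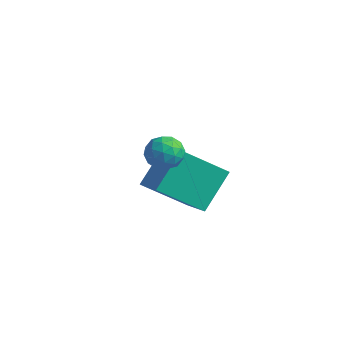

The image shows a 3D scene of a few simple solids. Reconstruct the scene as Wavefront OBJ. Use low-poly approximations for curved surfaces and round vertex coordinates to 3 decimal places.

v 0.978 2.127 -4.214
v 0.942 3.379 -3.035
v 2.148 3.128 -5.24
v 2.112 4.38 -4.06
v 2.348 1.38 -3.38
v 2.312 2.632 -2.2
v 3.518 2.381 -4.405
v 3.482 3.633 -3.226
v 3.377 1.07 -0.691
v 3.77 0.7 -1.076
v 3.25 0.24 -0.024
v 3.643 -0.13 -0.409
v 3.897 0.374 -0.063
v 3.976 0.887 -0.474
v 3.044 0.053 -0.626
v 3.123 0.566 -1.037
v 3.564 0.072 -1.035
v 4.092 0.271 -0.687
v 2.928 0.669 -0.413
v 3.456 0.868 -0.065
v 3.585 0.958 -0.942
v 3.435 -0.018 -0.158
v 3.585 0.278 0.045
v 3.816 0.061 -0.181
v 3.706 1.068 -0.588
v 3.937 0.851 -0.814
v 4.012 0.659 -0.219
v 3.083 0.089 -0.286
v 3.314 -0.128 -0.512
v 3.204 0.879 -0.919
v 3.435 0.662 -1.145
v 3.008 0.281 -0.881
v 3.695 0.372 -1.144
v 3.62 -0.116 -0.753
v 3.268 -0.009 -0.88
v 3.314 0.292 -1.122
v 4.005 0.488 -0.94
v 3.93 0 -0.548
v 4.08 0.297 -0.344
v 4.126 0.598 -0.586
v 3.884 0.119 -0.916
v 3.09 0.94 -0.552
v 3.015 0.452 -0.16
v 2.894 0.342 -0.514
v 2.94 0.643 -0.756
v 3.4 1.056 -0.347
v 3.325 0.568 0.044
v 3.706 0.648 0.022
v 3.752 0.949 -0.22
v 3.136 0.821 -0.184
f 2 4 1
f 5 2 1
f 1 4 3
f 3 5 1
f 2 8 4
f 6 2 5
f 6 8 2
f 4 8 3
f 7 5 3
f 3 8 7
f 7 6 5
f 8 6 7
f 9 46 25
f 46 20 49
f 25 49 14
f 46 49 25
f 9 25 21
f 25 14 26
f 21 26 10
f 25 26 21
f 9 21 30
f 21 10 31
f 30 31 16
f 21 31 30
f 9 30 42
f 30 16 45
f 42 45 19
f 30 45 42
f 9 42 46
f 42 19 50
f 46 50 20
f 42 50 46
f 10 26 37
f 26 14 40
f 37 40 18
f 26 40 37
f 14 49 27
f 49 20 48
f 27 48 13
f 49 48 27
f 20 50 47
f 50 19 43
f 47 43 11
f 50 43 47
f 19 45 44
f 45 16 32
f 44 32 15
f 45 32 44
f 16 31 36
f 31 10 33
f 36 33 17
f 31 33 36
f 12 38 24
f 38 18 39
f 24 39 13
f 38 39 24
f 12 24 22
f 24 13 23
f 22 23 11
f 24 23 22
f 12 22 29
f 22 11 28
f 29 28 15
f 22 28 29
f 12 29 34
f 29 15 35
f 34 35 17
f 29 35 34
f 12 34 38
f 34 17 41
f 38 41 18
f 34 41 38
f 13 39 27
f 39 18 40
f 27 40 14
f 39 40 27
f 11 23 47
f 23 13 48
f 47 48 20
f 23 48 47
f 15 28 44
f 28 11 43
f 44 43 19
f 28 43 44
f 17 35 36
f 35 15 32
f 36 32 16
f 35 32 36
f 18 41 37
f 41 17 33
f 37 33 10
f 41 33 37



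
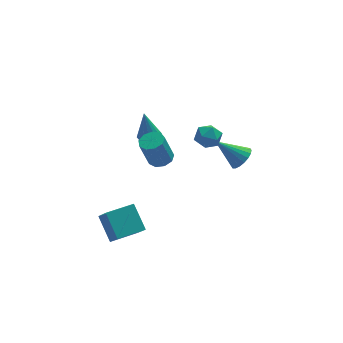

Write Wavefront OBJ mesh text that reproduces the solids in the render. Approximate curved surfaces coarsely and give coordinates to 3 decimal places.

v 4.124 1.07 -1.539
v 4.755 1.471 -1.038
v 2.636 1.69 -0.161
v 4.643 1.761 -1.29
v 4.428 1.915 -1.591
v 4.153 1.901 -1.882
v 3.872 1.723 -2.105
v 3.641 1.415 -2.215
v 3.505 1.039 -2.192
v 3.492 0.669 -2.039
v 3.604 0.378 -1.788
v 3.819 0.224 -1.486
v 4.094 0.238 -1.196
v 4.375 0.417 -0.973
v 4.606 0.724 -0.862
v 4.742 1.101 -0.885
v -4.726 -3.16 -3.892
v -4.471 -4.272 -2.552
v -5.145 -1.781 -2.67
v -4.89 -2.892 -1.329
v -2.99 -2.688 -3.831
v -2.735 -3.799 -2.49
v -3.409 -1.308 -2.608
v -3.154 -2.42 -1.268
v -1.158 2.977 0.007
v -0.462 3.282 0.022
v -1.382 3.403 1.773
v -0.7 3.578 -0.079
v -1.061 3.713 -0.158
v -1.448 3.651 -0.192
v -1.757 3.409 -0.173
v -1.906 3.051 -0.106
v -1.854 2.673 -0.008
v -1.616 2.377 0.093
v -1.255 2.242 0.172
v -0.868 2.304 0.206
v -0.559 2.546 0.187
v -0.41 2.904 0.12
v 1.768 2.152 0.413
v 2.466 2.119 1.034
v 1.774 0.641 0.326
v 2.472 0.608 0.947
v 1.618 0.878 1.217
v 1.614 1.813 1.271
v 2.626 0.947 0.089
v 2.622 1.882 0.143
v 2.996 1.375 0.835
v 2.374 1.332 1.532
v 1.866 1.428 -0.172
v 1.244 1.385 0.525
v -1.199 -0.775 1.171
v -0.667 -1.358 1.303
v -1.249 -1.467 3.161
v -1.781 -0.885 3.029
v -0.44 -0.871 1.403
v -1.021 -0.98 3.261
v -0.567 -0.339 1.394
v -1.149 -0.448 3.252
v -0.991 -0.011 1.281
v -1.572 -0.12 3.139
v -1.512 -0.041 1.116
v -2.093 -0.15 2.974
v -1.886 -0.415 0.977
v -2.468 -0.524 2.835
v -1.94 -0.957 0.929
v -2.521 -1.066 2.787
v -1.646 -1.414 0.993
v -2.228 -1.524 2.851
v -1.144 -1.573 1.141
v -1.725 -1.682 2.999
f 2 1 4
f 2 4 3
f 4 1 5
f 4 5 3
f 5 1 6
f 5 6 3
f 6 1 7
f 6 7 3
f 7 1 8
f 7 8 3
f 8 1 9
f 8 9 3
f 9 1 10
f 9 10 3
f 10 1 11
f 10 11 3
f 11 1 12
f 11 12 3
f 12 1 13
f 12 13 3
f 13 1 14
f 13 14 3
f 14 1 15
f 14 15 3
f 15 1 16
f 15 16 3
f 16 1 2
f 16 2 3
f 18 20 17
f 21 18 17
f 17 20 19
f 19 21 17
f 18 24 20
f 22 18 21
f 22 24 18
f 20 24 19
f 23 21 19
f 19 24 23
f 23 22 21
f 24 22 23
f 26 25 28
f 26 28 27
f 28 25 29
f 28 29 27
f 29 25 30
f 29 30 27
f 30 25 31
f 30 31 27
f 31 25 32
f 31 32 27
f 32 25 33
f 32 33 27
f 33 25 34
f 33 34 27
f 34 25 35
f 34 35 27
f 35 25 36
f 35 36 27
f 36 25 37
f 36 37 27
f 37 25 38
f 37 38 27
f 38 25 26
f 38 26 27
f 39 50 44
f 39 44 40
f 39 40 46
f 39 46 49
f 39 49 50
f 40 44 48
f 44 50 43
f 50 49 41
f 49 46 45
f 46 40 47
f 42 48 43
f 42 43 41
f 42 41 45
f 42 45 47
f 42 47 48
f 43 48 44
f 41 43 50
f 45 41 49
f 47 45 46
f 48 47 40
f 52 51 55
f 52 55 53
f 53 55 56
f 53 56 54
f 55 51 57
f 55 57 56
f 56 57 58
f 56 58 54
f 57 51 59
f 57 59 58
f 58 59 60
f 58 60 54
f 59 51 61
f 59 61 60
f 60 61 62
f 60 62 54
f 61 51 63
f 61 63 62
f 62 63 64
f 62 64 54
f 63 51 65
f 63 65 64
f 64 65 66
f 64 66 54
f 65 51 67
f 65 67 66
f 66 67 68
f 66 68 54
f 67 51 69
f 67 69 68
f 68 69 70
f 68 70 54
f 69 51 52
f 69 52 70
f 70 52 53
f 70 53 54



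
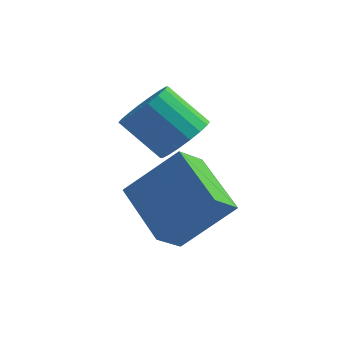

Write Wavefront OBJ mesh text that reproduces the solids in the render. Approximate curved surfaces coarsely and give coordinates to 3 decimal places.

v 2.325 2.999 0.265
v 2.892 3.382 0.834
v 1.702 3.524 1.924
v 1.135 3.141 1.355
v 2.746 3.691 0.634
v 1.556 3.833 1.724
v 2.516 3.863 0.361
v 1.326 4.005 1.451
v 2.249 3.864 0.069
v 1.059 4.006 1.159
v 1.996 3.693 -0.184
v 0.806 3.835 0.906
v 1.809 3.385 -0.349
v 0.619 3.527 0.741
v 1.724 3.001 -0.391
v 0.534 3.143 0.698
v 1.758 2.616 -0.304
v 0.568 2.758 0.786
v 1.904 2.307 -0.104
v 0.714 2.449 0.986
v 2.134 2.135 0.169
v 0.944 2.277 1.259
v 2.401 2.134 0.461
v 1.211 2.276 1.551
v 2.654 2.305 0.714
v 1.464 2.447 1.804
v 2.841 2.613 0.879
v 1.651 2.755 1.969
v 2.926 2.997 0.922
v 1.736 3.139 2.011
v 1.127 1.309 -0.857
v 2.489 1.853 0.517
v 1.532 2.098 -1.572
v 2.895 2.643 -0.199
v 2.445 -0.063 -1.621
v 3.808 0.482 -0.248
v 2.851 0.727 -2.337
v 4.213 1.271 -0.963
f 2 1 5
f 2 5 3
f 3 5 6
f 3 6 4
f 5 1 7
f 5 7 6
f 6 7 8
f 6 8 4
f 7 1 9
f 7 9 8
f 8 9 10
f 8 10 4
f 9 1 11
f 9 11 10
f 10 11 12
f 10 12 4
f 11 1 13
f 11 13 12
f 12 13 14
f 12 14 4
f 13 1 15
f 13 15 14
f 14 15 16
f 14 16 4
f 15 1 17
f 15 17 16
f 16 17 18
f 16 18 4
f 17 1 19
f 17 19 18
f 18 19 20
f 18 20 4
f 19 1 21
f 19 21 20
f 20 21 22
f 20 22 4
f 21 1 23
f 21 23 22
f 22 23 24
f 22 24 4
f 23 1 25
f 23 25 24
f 24 25 26
f 24 26 4
f 25 1 27
f 25 27 26
f 26 27 28
f 26 28 4
f 27 1 29
f 27 29 28
f 28 29 30
f 28 30 4
f 29 1 2
f 29 2 30
f 30 2 3
f 30 3 4
f 32 34 31
f 35 32 31
f 31 34 33
f 33 35 31
f 32 38 34
f 36 32 35
f 36 38 32
f 34 38 33
f 37 35 33
f 33 38 37
f 37 36 35
f 38 36 37



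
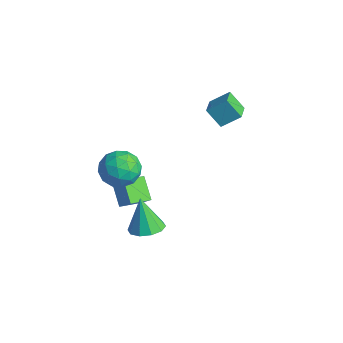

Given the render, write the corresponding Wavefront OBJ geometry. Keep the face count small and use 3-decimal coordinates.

v -0.929 1.824 3.003
v -0.443 2.682 3.738
v -1.787 2.552 2.721
v -1.301 3.41 3.457
v -0.259 2.25 2.063
v 0.227 3.108 2.799
v -1.117 2.978 1.782
v -0.631 3.836 2.517
v -2.569 -2.659 0.173
v -1.965 -1.807 -0.245
v -1.035 -3.573 0.525
v -0.431 -2.721 0.107
v -0.989 -2.593 1.075
v -1.937 -2.028 0.858
v -1.063 -3.352 -0.578
v -2.011 -2.787 -0.795
v -1.034 -2.235 -0.709
v -0.989 -1.766 0.312
v -2.011 -3.614 -0.032
v -1.966 -3.145 0.989
v -2.402 -2.152 -0.067
v -0.598 -3.228 0.347
v -0.927 -3.152 0.916
v -0.571 -2.651 0.67
v -2.385 -2.282 0.581
v -2.03 -1.781 0.335
v -1.457 -2.244 1.111
v -0.97 -3.599 -0.055
v -0.615 -3.098 -0.301
v -2.429 -2.729 -0.39
v -2.073 -2.228 -0.636
v -1.543 -3.136 -0.831
v -1.499 -1.904 -0.586
v -0.598 -2.441 -0.379
v -0.969 -2.812 -0.781
v -1.526 -2.48 -0.909
v -1.473 -1.628 0.015
v -0.571 -2.165 0.222
v -0.899 -2.09 0.791
v -1.456 -1.758 0.663
v -0.925 -1.88 -0.258
v -2.429 -3.215 0.058
v -1.527 -3.752 0.265
v -1.544 -3.622 -0.383
v -2.101 -3.29 -0.511
v -2.402 -2.939 0.659
v -1.501 -3.476 0.866
v -1.474 -2.9 1.189
v -2.031 -2.568 1.061
v -2.075 -3.5 0.538
v 1.526 -2.966 -1.864
v 2.337 -2.628 -1.589
v 0.914 -2.954 -0.076
v 1.995 -2.19 -1.709
v 1.474 -2.048 -1.888
v 0.974 -2.257 -2.058
v 0.684 -2.736 -2.154
v 0.716 -3.304 -2.139
v 1.058 -3.742 -2.019
v 1.578 -3.884 -1.84
v 2.079 -3.675 -1.67
v 2.369 -3.196 -1.574
v -2.423 -2.257 -3.872
v -3.499 -2.045 -2.908
v -2.646 -0.941 -4.412
v -3.723 -0.729 -3.448
v -1.857 -1.931 -3.312
v -2.934 -1.719 -2.348
v -2.081 -0.615 -3.852
v -3.157 -0.403 -2.888
f 2 4 1
f 5 2 1
f 1 4 3
f 3 5 1
f 2 8 4
f 6 2 5
f 6 8 2
f 4 8 3
f 7 5 3
f 3 8 7
f 7 6 5
f 8 6 7
f 9 46 25
f 46 20 49
f 25 49 14
f 46 49 25
f 9 25 21
f 25 14 26
f 21 26 10
f 25 26 21
f 9 21 30
f 21 10 31
f 30 31 16
f 21 31 30
f 9 30 42
f 30 16 45
f 42 45 19
f 30 45 42
f 9 42 46
f 42 19 50
f 46 50 20
f 42 50 46
f 10 26 37
f 26 14 40
f 37 40 18
f 26 40 37
f 14 49 27
f 49 20 48
f 27 48 13
f 49 48 27
f 20 50 47
f 50 19 43
f 47 43 11
f 50 43 47
f 19 45 44
f 45 16 32
f 44 32 15
f 45 32 44
f 16 31 36
f 31 10 33
f 36 33 17
f 31 33 36
f 12 38 24
f 38 18 39
f 24 39 13
f 38 39 24
f 12 24 22
f 24 13 23
f 22 23 11
f 24 23 22
f 12 22 29
f 22 11 28
f 29 28 15
f 22 28 29
f 12 29 34
f 29 15 35
f 34 35 17
f 29 35 34
f 12 34 38
f 34 17 41
f 38 41 18
f 34 41 38
f 13 39 27
f 39 18 40
f 27 40 14
f 39 40 27
f 11 23 47
f 23 13 48
f 47 48 20
f 23 48 47
f 15 28 44
f 28 11 43
f 44 43 19
f 28 43 44
f 17 35 36
f 35 15 32
f 36 32 16
f 35 32 36
f 18 41 37
f 41 17 33
f 37 33 10
f 41 33 37
f 52 51 54
f 52 54 53
f 54 51 55
f 54 55 53
f 55 51 56
f 55 56 53
f 56 51 57
f 56 57 53
f 57 51 58
f 57 58 53
f 58 51 59
f 58 59 53
f 59 51 60
f 59 60 53
f 60 51 61
f 60 61 53
f 61 51 62
f 61 62 53
f 62 51 52
f 62 52 53
f 64 66 63
f 67 64 63
f 63 66 65
f 65 67 63
f 64 70 66
f 68 64 67
f 68 70 64
f 66 70 65
f 69 67 65
f 65 70 69
f 69 68 67
f 70 68 69



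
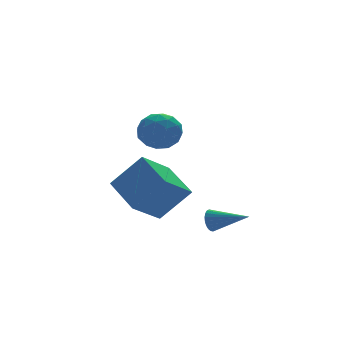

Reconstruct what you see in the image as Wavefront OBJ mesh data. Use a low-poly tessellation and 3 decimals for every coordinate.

v 0.025 2.353 3.954
v 0.467 2.843 3.135
v -0.067 0.917 3.045
v 0.375 1.407 2.226
v 0.942 1.21 3.089
v 0.999 2.097 3.65
v -0.599 1.663 2.53
v -0.542 2.55 3.091
v 0.08 2.416 2.255
v 1.033 2.137 2.6
v -0.633 1.623 3.58
v 0.32 1.344 3.925
v 0.254 2.724 3.624
v 0.146 1.036 2.556
v 0.48 0.92 3.063
v 0.739 1.208 2.582
v 0.567 2.285 3.927
v 0.826 2.574 3.446
v 1.106 1.614 3.419
v -0.426 1.186 2.734
v -0.167 1.475 2.253
v -0.339 2.552 3.598
v -0.08 2.84 3.117
v -0.706 2.146 2.761
v 0.286 2.761 2.625
v 0.232 1.917 2.091
v -0.34 2.068 2.27
v -0.307 2.589 2.6
v 0.846 2.597 2.828
v 0.792 1.753 2.294
v 1.126 1.637 2.801
v 1.16 2.158 3.131
v 0.619 2.346 2.311
v -0.392 2.007 3.886
v -0.446 1.163 3.352
v -0.76 1.602 3.049
v -0.726 2.123 3.379
v 0.168 1.843 4.089
v 0.114 0.999 3.555
v 0.707 1.171 3.58
v 0.74 1.692 3.91
v -0.219 1.414 3.869
v -0.703 2.733 -1.632
v 0.605 2.182 -0.058
v -0.819 4.756 -0.828
v 0.489 4.205 0.747
v 0.891 3.275 -2.767
v 2.199 2.724 -1.192
v 0.775 5.298 -1.962
v 2.083 4.747 -0.388
v 2.622 1.735 -2.63
v 2.947 1.808 -3.152
v 3.758 0.385 -2.11
v 3.061 1.961 -3.004
v 3.109 2.08 -2.799
v 3.082 2.146 -2.568
v 2.985 2.15 -2.346
v 2.833 2.091 -2.168
v 2.648 1.977 -2.06
v 2.46 1.827 -2.038
v 2.296 1.662 -2.107
v 2.182 1.509 -2.255
v 2.135 1.39 -2.461
v 2.162 1.324 -2.692
v 2.259 1.32 -2.914
v 2.411 1.38 -3.092
v 2.595 1.493 -3.2
v 2.783 1.644 -3.221
f 1 38 17
f 38 12 41
f 17 41 6
f 38 41 17
f 1 17 13
f 17 6 18
f 13 18 2
f 17 18 13
f 1 13 22
f 13 2 23
f 22 23 8
f 13 23 22
f 1 22 34
f 22 8 37
f 34 37 11
f 22 37 34
f 1 34 38
f 34 11 42
f 38 42 12
f 34 42 38
f 2 18 29
f 18 6 32
f 29 32 10
f 18 32 29
f 6 41 19
f 41 12 40
f 19 40 5
f 41 40 19
f 12 42 39
f 42 11 35
f 39 35 3
f 42 35 39
f 11 37 36
f 37 8 24
f 36 24 7
f 37 24 36
f 8 23 28
f 23 2 25
f 28 25 9
f 23 25 28
f 4 30 16
f 30 10 31
f 16 31 5
f 30 31 16
f 4 16 14
f 16 5 15
f 14 15 3
f 16 15 14
f 4 14 21
f 14 3 20
f 21 20 7
f 14 20 21
f 4 21 26
f 21 7 27
f 26 27 9
f 21 27 26
f 4 26 30
f 26 9 33
f 30 33 10
f 26 33 30
f 5 31 19
f 31 10 32
f 19 32 6
f 31 32 19
f 3 15 39
f 15 5 40
f 39 40 12
f 15 40 39
f 7 20 36
f 20 3 35
f 36 35 11
f 20 35 36
f 9 27 28
f 27 7 24
f 28 24 8
f 27 24 28
f 10 33 29
f 33 9 25
f 29 25 2
f 33 25 29
f 44 46 43
f 47 44 43
f 43 46 45
f 45 47 43
f 44 50 46
f 48 44 47
f 48 50 44
f 46 50 45
f 49 47 45
f 45 50 49
f 49 48 47
f 50 48 49
f 52 51 54
f 52 54 53
f 54 51 55
f 54 55 53
f 55 51 56
f 55 56 53
f 56 51 57
f 56 57 53
f 57 51 58
f 57 58 53
f 58 51 59
f 58 59 53
f 59 51 60
f 59 60 53
f 60 51 61
f 60 61 53
f 61 51 62
f 61 62 53
f 62 51 63
f 62 63 53
f 63 51 64
f 63 64 53
f 64 51 65
f 64 65 53
f 65 51 66
f 65 66 53
f 66 51 67
f 66 67 53
f 67 51 68
f 67 68 53
f 68 51 52
f 68 52 53

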